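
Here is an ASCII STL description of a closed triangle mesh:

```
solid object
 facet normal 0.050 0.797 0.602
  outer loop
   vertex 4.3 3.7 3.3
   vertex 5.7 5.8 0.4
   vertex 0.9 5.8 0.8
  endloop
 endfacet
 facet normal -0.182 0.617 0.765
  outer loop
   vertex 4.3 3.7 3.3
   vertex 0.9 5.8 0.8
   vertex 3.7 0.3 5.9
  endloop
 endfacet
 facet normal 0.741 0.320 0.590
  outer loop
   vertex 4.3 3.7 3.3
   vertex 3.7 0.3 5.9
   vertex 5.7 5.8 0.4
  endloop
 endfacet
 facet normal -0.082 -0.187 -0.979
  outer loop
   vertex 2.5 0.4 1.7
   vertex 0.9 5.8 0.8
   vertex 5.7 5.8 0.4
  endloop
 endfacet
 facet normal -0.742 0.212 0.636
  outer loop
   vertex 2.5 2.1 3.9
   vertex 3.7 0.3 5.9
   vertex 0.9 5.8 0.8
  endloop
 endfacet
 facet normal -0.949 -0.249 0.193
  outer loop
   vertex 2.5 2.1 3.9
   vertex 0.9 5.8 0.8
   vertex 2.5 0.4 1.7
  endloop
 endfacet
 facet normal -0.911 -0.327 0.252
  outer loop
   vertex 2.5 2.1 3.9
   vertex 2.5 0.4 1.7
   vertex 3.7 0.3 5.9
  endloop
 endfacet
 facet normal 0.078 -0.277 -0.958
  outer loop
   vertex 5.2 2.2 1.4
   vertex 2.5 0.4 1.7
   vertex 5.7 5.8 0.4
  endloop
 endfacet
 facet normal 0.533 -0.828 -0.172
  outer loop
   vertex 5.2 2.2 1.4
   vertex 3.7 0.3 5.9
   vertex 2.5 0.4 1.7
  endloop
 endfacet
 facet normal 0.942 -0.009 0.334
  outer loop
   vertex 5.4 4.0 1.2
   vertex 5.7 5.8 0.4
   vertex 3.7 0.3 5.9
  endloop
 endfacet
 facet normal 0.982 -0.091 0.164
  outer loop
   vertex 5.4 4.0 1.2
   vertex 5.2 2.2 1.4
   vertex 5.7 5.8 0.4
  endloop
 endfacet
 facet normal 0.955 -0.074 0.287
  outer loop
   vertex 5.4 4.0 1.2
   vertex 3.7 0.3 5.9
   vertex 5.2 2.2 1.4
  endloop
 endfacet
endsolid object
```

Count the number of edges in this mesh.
18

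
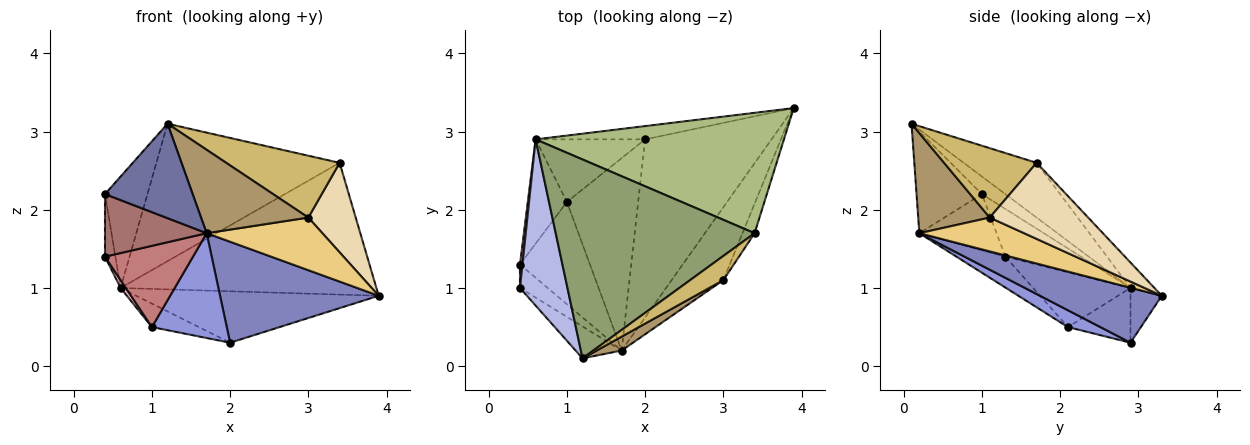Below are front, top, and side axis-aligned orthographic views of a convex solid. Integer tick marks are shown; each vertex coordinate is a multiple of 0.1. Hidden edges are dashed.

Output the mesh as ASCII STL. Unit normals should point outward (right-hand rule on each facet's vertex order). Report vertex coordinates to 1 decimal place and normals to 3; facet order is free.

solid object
 facet normal -0.577 -0.774 -0.261
  outer loop
   vertex 1.7 0.2 1.7
   vertex 1.2 0.1 3.1
   vertex 0.4 1.0 2.2
  endloop
 endfacet
 facet normal 0.354 -0.461 -0.814
  outer loop
   vertex 1.7 0.2 1.7
   vertex 2.0 2.9 0.3
   vertex 3.9 3.3 0.9
  endloop
 endfacet
 facet normal 0.203 -0.468 -0.860
  outer loop
   vertex 1.0 2.1 0.5
   vertex 2.0 2.9 0.3
   vertex 1.7 0.2 1.7
  endloop
 endfacet
 facet normal -0.294 0.532 0.794
  outer loop
   vertex 0.6 2.9 1.0
   vertex 0.4 1.0 2.2
   vertex 1.2 0.1 3.1
  endloop
 endfacet
 facet normal -0.221 0.554 0.802
  outer loop
   vertex 0.6 2.9 1.0
   vertex 1.2 0.1 3.1
   vertex 3.4 1.7 2.6
  endloop
 endfacet
 facet normal -0.069 0.737 0.673
  outer loop
   vertex 0.6 2.9 1.0
   vertex 3.4 1.7 2.6
   vertex 3.9 3.3 0.9
  endloop
 endfacet
 facet normal -0.124 0.961 -0.248
  outer loop
   vertex 0.6 2.9 1.0
   vertex 3.9 3.3 0.9
   vertex 2.0 2.9 0.3
  endloop
 endfacet
 facet normal -0.424 0.318 -0.848
  outer loop
   vertex 0.6 2.9 1.0
   vertex 2.0 2.9 0.3
   vertex 1.0 2.1 0.5
  endloop
 endfacet
 facet normal 0.549 -0.824 0.137
  outer loop
   vertex 3.0 1.1 1.9
   vertex 1.2 0.1 3.1
   vertex 1.7 0.2 1.7
  endloop
 endfacet
 facet normal 0.605 -0.742 0.290
  outer loop
   vertex 3.0 1.1 1.9
   vertex 3.4 1.7 2.6
   vertex 1.2 0.1 3.1
  endloop
 endfacet
 facet normal 0.468 -0.517 -0.716
  outer loop
   vertex 3.0 1.1 1.9
   vertex 1.7 0.2 1.7
   vertex 3.9 3.3 0.9
  endloop
 endfacet
 facet normal 0.892 -0.429 -0.142
  outer loop
   vertex 3.0 1.1 1.9
   vertex 3.9 3.3 0.9
   vertex 3.4 1.7 2.6
  endloop
 endfacet
 facet normal -0.580 -0.763 -0.286
  outer loop
   vertex 0.4 1.3 1.4
   vertex 1.7 0.2 1.7
   vertex 0.4 1.0 2.2
  endloop
 endfacet
 facet normal -0.327 -0.588 -0.740
  outer loop
   vertex 0.4 1.3 1.4
   vertex 1.0 2.1 0.5
   vertex 1.7 0.2 1.7
  endloop
 endfacet
 facet normal -0.989 0.136 0.051
  outer loop
   vertex 0.4 1.3 1.4
   vertex 0.4 1.0 2.2
   vertex 0.6 2.9 1.0
  endloop
 endfacet
 facet normal -0.813 -0.044 -0.581
  outer loop
   vertex 0.4 1.3 1.4
   vertex 0.6 2.9 1.0
   vertex 1.0 2.1 0.5
  endloop
 endfacet
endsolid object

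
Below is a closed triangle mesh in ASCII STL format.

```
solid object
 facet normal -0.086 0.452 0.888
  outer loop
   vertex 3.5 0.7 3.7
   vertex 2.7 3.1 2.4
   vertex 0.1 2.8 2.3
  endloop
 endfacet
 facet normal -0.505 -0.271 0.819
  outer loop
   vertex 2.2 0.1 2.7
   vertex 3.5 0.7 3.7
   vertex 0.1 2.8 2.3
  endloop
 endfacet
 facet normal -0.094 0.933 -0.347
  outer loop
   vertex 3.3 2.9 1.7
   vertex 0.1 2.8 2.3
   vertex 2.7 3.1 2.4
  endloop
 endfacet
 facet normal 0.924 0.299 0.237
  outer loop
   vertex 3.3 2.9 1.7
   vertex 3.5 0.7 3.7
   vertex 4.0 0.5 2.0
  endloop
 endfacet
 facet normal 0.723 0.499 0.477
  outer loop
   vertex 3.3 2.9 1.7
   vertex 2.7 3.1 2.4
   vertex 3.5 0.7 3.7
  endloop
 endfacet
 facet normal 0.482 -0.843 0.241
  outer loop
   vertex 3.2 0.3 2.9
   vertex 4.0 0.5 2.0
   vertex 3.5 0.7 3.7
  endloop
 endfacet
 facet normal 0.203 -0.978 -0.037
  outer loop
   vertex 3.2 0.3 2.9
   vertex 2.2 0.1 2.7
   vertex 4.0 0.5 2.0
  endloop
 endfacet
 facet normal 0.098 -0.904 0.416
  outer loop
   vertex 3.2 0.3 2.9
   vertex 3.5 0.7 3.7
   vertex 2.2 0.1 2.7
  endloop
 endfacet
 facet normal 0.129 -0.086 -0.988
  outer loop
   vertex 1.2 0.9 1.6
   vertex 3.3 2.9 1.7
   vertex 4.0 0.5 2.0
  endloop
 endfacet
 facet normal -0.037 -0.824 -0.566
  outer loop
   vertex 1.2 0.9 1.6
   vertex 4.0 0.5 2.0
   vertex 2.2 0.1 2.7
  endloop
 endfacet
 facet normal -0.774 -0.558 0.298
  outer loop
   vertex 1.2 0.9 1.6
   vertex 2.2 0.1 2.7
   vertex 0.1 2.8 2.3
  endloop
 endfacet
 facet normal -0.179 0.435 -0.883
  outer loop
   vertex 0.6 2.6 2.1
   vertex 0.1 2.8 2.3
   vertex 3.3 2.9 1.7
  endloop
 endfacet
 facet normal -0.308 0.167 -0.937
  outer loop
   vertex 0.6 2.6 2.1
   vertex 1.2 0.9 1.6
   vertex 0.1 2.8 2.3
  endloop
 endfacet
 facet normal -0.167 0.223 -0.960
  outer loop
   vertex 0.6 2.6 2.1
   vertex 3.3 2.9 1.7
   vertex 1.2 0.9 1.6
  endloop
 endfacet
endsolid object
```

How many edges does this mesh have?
21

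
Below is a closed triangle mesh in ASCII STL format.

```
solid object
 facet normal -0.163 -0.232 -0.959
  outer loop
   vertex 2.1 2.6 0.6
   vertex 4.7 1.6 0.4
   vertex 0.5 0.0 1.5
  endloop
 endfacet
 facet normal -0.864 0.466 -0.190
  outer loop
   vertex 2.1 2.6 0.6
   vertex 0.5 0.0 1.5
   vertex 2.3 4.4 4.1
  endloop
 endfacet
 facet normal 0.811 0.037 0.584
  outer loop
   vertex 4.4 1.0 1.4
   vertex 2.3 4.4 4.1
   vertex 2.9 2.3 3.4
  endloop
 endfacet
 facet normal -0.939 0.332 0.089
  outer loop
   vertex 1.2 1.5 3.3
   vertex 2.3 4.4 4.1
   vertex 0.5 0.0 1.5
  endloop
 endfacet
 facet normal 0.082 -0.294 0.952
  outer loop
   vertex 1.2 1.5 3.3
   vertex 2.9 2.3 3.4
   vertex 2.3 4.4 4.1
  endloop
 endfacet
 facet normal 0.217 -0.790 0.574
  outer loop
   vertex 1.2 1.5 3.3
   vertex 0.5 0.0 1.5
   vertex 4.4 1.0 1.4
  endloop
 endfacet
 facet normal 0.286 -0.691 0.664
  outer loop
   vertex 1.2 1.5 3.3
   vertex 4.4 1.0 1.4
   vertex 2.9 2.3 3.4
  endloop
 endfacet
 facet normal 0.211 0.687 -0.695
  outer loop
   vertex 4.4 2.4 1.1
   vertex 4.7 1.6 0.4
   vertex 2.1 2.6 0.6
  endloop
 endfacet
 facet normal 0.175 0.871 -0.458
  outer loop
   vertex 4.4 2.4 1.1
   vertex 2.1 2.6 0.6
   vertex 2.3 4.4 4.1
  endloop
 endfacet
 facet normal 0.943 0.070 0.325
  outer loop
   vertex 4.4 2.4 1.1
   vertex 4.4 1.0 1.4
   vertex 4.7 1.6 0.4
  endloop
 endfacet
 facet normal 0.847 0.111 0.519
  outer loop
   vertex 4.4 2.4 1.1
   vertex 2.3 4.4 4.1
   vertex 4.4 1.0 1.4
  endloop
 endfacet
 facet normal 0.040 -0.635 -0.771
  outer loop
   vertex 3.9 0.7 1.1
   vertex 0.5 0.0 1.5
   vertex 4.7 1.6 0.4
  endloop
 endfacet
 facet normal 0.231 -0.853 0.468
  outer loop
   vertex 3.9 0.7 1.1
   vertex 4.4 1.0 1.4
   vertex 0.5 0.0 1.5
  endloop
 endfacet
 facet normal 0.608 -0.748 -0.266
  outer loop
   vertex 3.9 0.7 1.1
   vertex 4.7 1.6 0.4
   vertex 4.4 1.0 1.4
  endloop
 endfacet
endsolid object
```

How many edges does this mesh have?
21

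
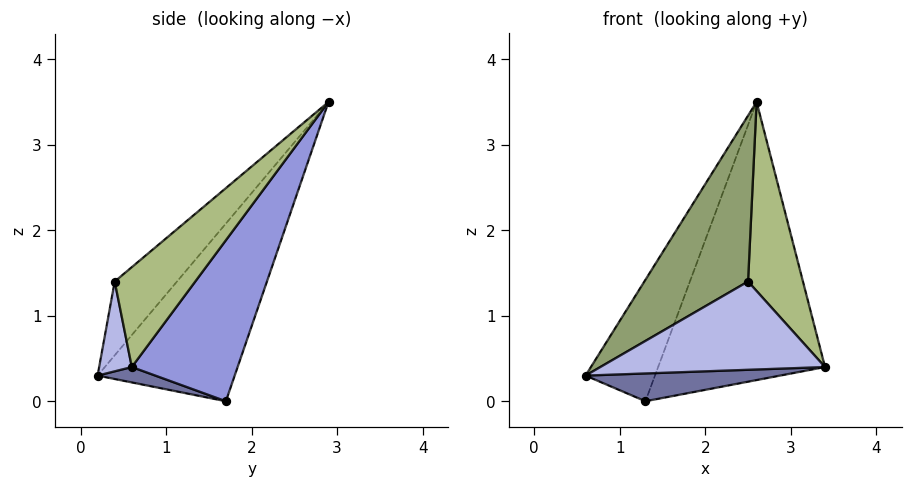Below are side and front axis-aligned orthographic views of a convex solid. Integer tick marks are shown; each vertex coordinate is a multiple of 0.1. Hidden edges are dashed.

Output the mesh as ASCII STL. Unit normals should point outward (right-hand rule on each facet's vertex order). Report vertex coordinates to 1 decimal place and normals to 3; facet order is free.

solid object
 facet normal 0.067 -0.226 -0.972
  outer loop
   vertex 1.3 1.7 0.0
   vertex 3.4 0.6 0.4
   vertex 0.6 0.2 0.3
  endloop
 endfacet
 facet normal -0.879 0.445 0.174
  outer loop
   vertex 1.3 1.7 0.0
   vertex 0.6 0.2 0.3
   vertex 2.6 2.9 3.5
  endloop
 endfacet
 facet normal 0.481 0.759 -0.439
  outer loop
   vertex 1.3 1.7 0.0
   vertex 2.6 2.9 3.5
   vertex 3.4 0.6 0.4
  endloop
 endfacet
 facet normal 0.143 -0.987 -0.068
  outer loop
   vertex 2.5 0.4 1.4
   vertex 0.6 0.2 0.3
   vertex 3.4 0.6 0.4
  endloop
 endfacet
 facet normal -0.356 -0.593 0.723
  outer loop
   vertex 2.5 0.4 1.4
   vertex 2.6 2.9 3.5
   vertex 0.6 0.2 0.3
  endloop
 endfacet
 facet normal 0.699 -0.476 0.534
  outer loop
   vertex 2.5 0.4 1.4
   vertex 3.4 0.6 0.4
   vertex 2.6 2.9 3.5
  endloop
 endfacet
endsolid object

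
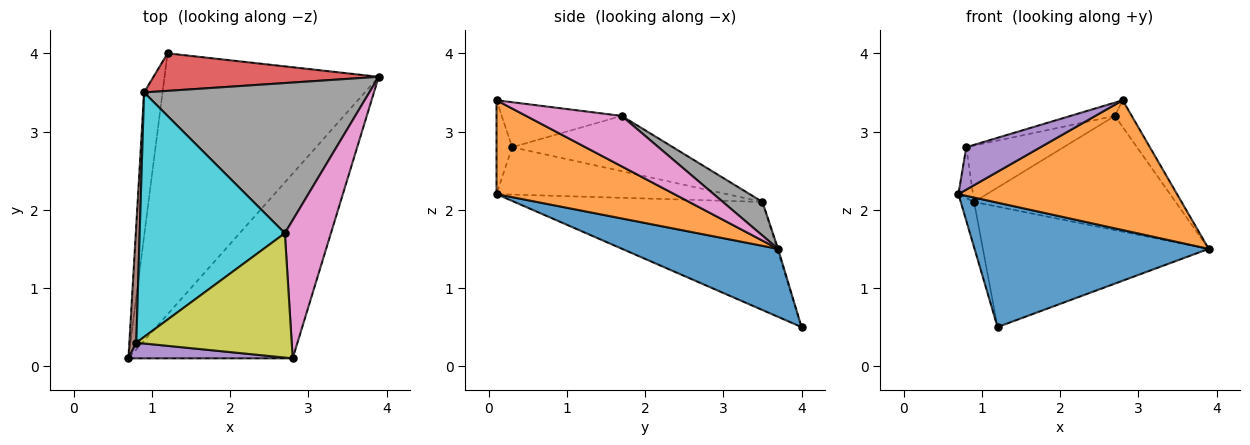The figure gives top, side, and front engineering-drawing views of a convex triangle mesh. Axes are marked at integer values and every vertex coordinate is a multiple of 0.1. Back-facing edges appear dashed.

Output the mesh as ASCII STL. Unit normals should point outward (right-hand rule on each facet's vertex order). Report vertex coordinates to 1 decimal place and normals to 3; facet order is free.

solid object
 facet normal 0.275 -0.414 -0.868
  outer loop
   vertex 1.2 4.0 0.5
   vertex 3.9 3.7 1.5
   vertex 0.7 0.1 2.2
  endloop
 endfacet
 facet normal 0.424 -0.521 -0.741
  outer loop
   vertex 2.8 0.1 3.4
   vertex 0.7 0.1 2.2
   vertex 3.9 3.7 1.5
  endloop
 endfacet
 facet normal -0.984 0.053 -0.168
  outer loop
   vertex 0.9 3.5 2.1
   vertex 1.2 4.0 0.5
   vertex 0.7 0.1 2.2
  endloop
 endfacet
 facet normal -0.004 0.955 0.298
  outer loop
   vertex 0.9 3.5 2.1
   vertex 3.9 3.7 1.5
   vertex 1.2 4.0 0.5
  endloop
 endfacet
 facet normal -0.194 -0.921 0.339
  outer loop
   vertex 0.8 0.3 2.8
   vertex 0.7 0.1 2.2
   vertex 2.8 0.1 3.4
  endloop
 endfacet
 facet normal -0.988 0.062 0.144
  outer loop
   vertex 0.8 0.3 2.8
   vertex 0.9 3.5 2.1
   vertex 0.7 0.1 2.2
  endloop
 endfacet
 facet normal 0.732 0.129 0.669
  outer loop
   vertex 2.7 1.7 3.2
   vertex 2.8 0.1 3.4
   vertex 3.9 3.7 1.5
  endloop
 endfacet
 facet normal 0.118 0.601 0.790
  outer loop
   vertex 2.7 1.7 3.2
   vertex 3.9 3.7 1.5
   vertex 0.9 3.5 2.1
  endloop
 endfacet
 facet normal -0.276 0.102 0.956
  outer loop
   vertex 2.7 1.7 3.2
   vertex 0.8 0.3 2.8
   vertex 2.8 0.1 3.4
  endloop
 endfacet
 facet normal -0.348 0.211 0.914
  outer loop
   vertex 2.7 1.7 3.2
   vertex 0.9 3.5 2.1
   vertex 0.8 0.3 2.8
  endloop
 endfacet
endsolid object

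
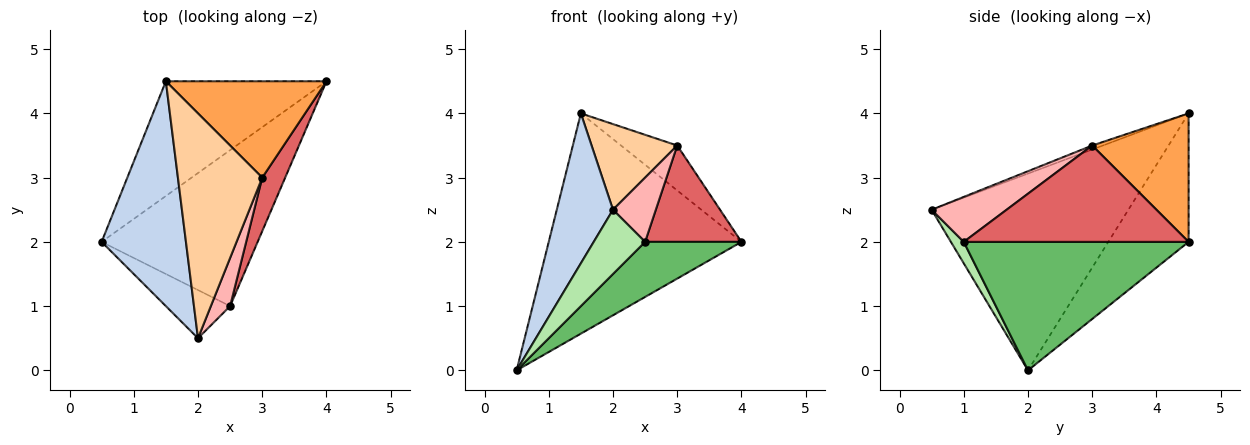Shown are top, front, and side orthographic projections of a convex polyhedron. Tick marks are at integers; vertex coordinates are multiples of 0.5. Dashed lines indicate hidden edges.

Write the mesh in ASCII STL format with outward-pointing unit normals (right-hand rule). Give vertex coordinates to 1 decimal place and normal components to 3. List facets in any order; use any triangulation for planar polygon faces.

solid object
 facet normal -0.347 0.832 -0.433
  outer loop
   vertex 1.5 4.5 4.0
   vertex 4.0 4.5 2.0
   vertex 0.5 2.0 0.0
  endloop
 endfacet
 facet normal -0.889 -0.254 0.381
  outer loop
   vertex 1.5 4.5 4.0
   vertex 0.5 2.0 0.0
   vertex 2.0 0.5 2.5
  endloop
 endfacet
 facet normal 0.587 0.342 0.734
  outer loop
   vertex 3.0 3.0 3.5
   vertex 4.0 4.5 2.0
   vertex 1.5 4.5 4.0
  endloop
 endfacet
 facet normal -0.044 -0.356 0.934
  outer loop
   vertex 3.0 3.0 3.5
   vertex 1.5 4.5 4.0
   vertex 2.0 0.5 2.5
  endloop
 endfacet
 facet normal 0.613 -0.263 -0.745
  outer loop
   vertex 2.5 1.0 2.0
   vertex 0.5 2.0 0.0
   vertex 4.0 4.5 2.0
  endloop
 endfacet
 facet normal 0.196 -0.784 -0.588
  outer loop
   vertex 2.5 1.0 2.0
   vertex 2.0 0.5 2.5
   vertex 0.5 2.0 0.0
  endloop
 endfacet
 facet normal 0.898 -0.385 0.214
  outer loop
   vertex 2.5 1.0 2.0
   vertex 4.0 4.5 2.0
   vertex 3.0 3.0 3.5
  endloop
 endfacet
 facet normal 0.814 -0.465 0.349
  outer loop
   vertex 2.5 1.0 2.0
   vertex 3.0 3.0 3.5
   vertex 2.0 0.5 2.5
  endloop
 endfacet
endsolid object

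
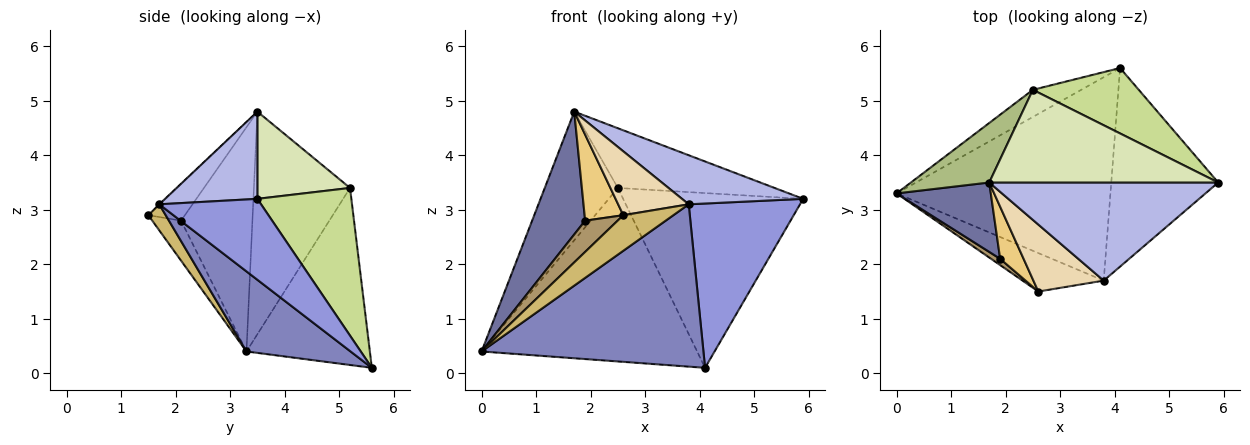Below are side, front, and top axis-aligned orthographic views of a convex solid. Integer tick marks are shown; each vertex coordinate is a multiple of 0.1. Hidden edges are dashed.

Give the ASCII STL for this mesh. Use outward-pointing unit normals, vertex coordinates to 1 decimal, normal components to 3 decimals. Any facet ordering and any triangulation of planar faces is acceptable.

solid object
 facet normal -0.761 -0.565 0.320
  outer loop
   vertex 1.9 2.1 2.8
   vertex 1.7 3.5 4.8
   vertex 0.0 3.3 0.4
  endloop
 endfacet
 facet normal 0.281 -0.599 -0.750
  outer loop
   vertex 3.8 1.7 3.1
   vertex 0.0 3.3 0.4
   vertex 4.1 5.6 0.1
  endloop
 endfacet
 facet normal 0.504 -0.551 -0.666
  outer loop
   vertex 3.8 1.7 3.1
   vertex 4.1 5.6 0.1
   vertex 5.9 3.5 3.2
  endloop
 endfacet
 facet normal 0.323 -0.423 0.847
  outer loop
   vertex 3.8 1.7 3.1
   vertex 5.9 3.5 3.2
   vertex 1.7 3.5 4.8
  endloop
 endfacet
 facet normal -0.492 0.860 -0.134
  outer loop
   vertex 2.5 5.2 3.4
   vertex 4.1 5.6 0.1
   vertex 0.0 3.3 0.4
  endloop
 endfacet
 facet normal -0.767 0.583 0.270
  outer loop
   vertex 2.5 5.2 3.4
   vertex 0.0 3.3 0.4
   vertex 1.7 3.5 4.8
  endloop
 endfacet
 facet normal 0.439 0.841 0.315
  outer loop
   vertex 2.5 5.2 3.4
   vertex 5.9 3.5 3.2
   vertex 4.1 5.6 0.1
  endloop
 endfacet
 facet normal 0.305 0.516 0.801
  outer loop
   vertex 2.5 5.2 3.4
   vertex 1.7 3.5 4.8
   vertex 5.9 3.5 3.2
  endloop
 endfacet
 facet normal -0.656 -0.740 0.149
  outer loop
   vertex 2.6 1.5 2.9
   vertex 1.9 2.1 2.8
   vertex 0.0 3.3 0.4
  endloop
 endfacet
 facet normal 0.229 -0.661 -0.714
  outer loop
   vertex 2.6 1.5 2.9
   vertex 0.0 3.3 0.4
   vertex 3.8 1.7 3.1
  endloop
 endfacet
 facet normal -0.628 -0.666 0.403
  outer loop
   vertex 2.6 1.5 2.9
   vertex 1.7 3.5 4.8
   vertex 1.9 2.1 2.8
  endloop
 endfacet
 facet normal -0.006 -0.690 0.724
  outer loop
   vertex 2.6 1.5 2.9
   vertex 3.8 1.7 3.1
   vertex 1.7 3.5 4.8
  endloop
 endfacet
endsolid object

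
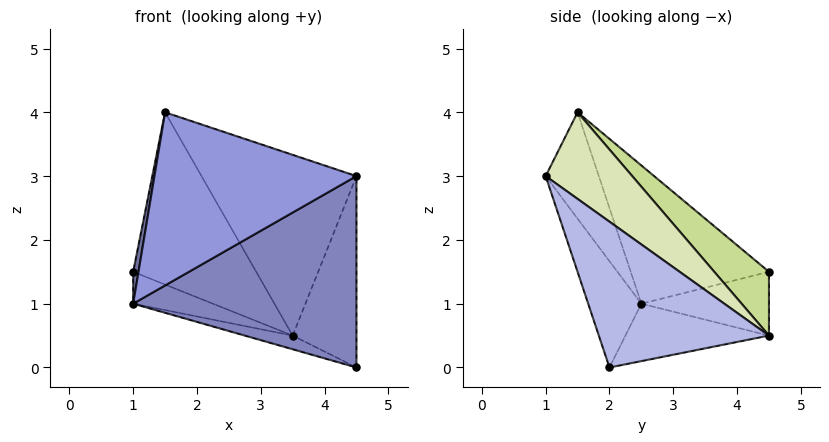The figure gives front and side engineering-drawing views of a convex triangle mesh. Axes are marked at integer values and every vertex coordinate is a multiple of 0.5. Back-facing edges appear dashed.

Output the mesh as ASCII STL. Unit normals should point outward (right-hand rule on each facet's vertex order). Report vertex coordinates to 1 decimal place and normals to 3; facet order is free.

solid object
 facet normal -0.988 -0.038 0.152
  outer loop
   vertex 1.0 2.5 1.0
   vertex 1.5 1.5 4.0
   vertex 1.0 4.5 1.5
  endloop
 endfacet
 facet normal -0.220 -0.925 -0.308
  outer loop
   vertex 1.0 2.5 1.0
   vertex 4.5 2.0 0.0
   vertex 4.5 1.0 3.0
  endloop
 endfacet
 facet normal -0.245 -0.931 -0.270
  outer loop
   vertex 1.0 2.5 1.0
   vertex 4.5 1.0 3.0
   vertex 1.5 1.5 4.0
  endloop
 endfacet
 facet normal 0.930 0.349 0.116
  outer loop
   vertex 3.5 4.5 0.5
   vertex 4.5 1.0 3.0
   vertex 4.5 2.0 0.0
  endloop
 endfacet
 facet normal -0.362 0.226 -0.904
  outer loop
   vertex 3.5 4.5 0.5
   vertex 1.0 2.5 1.0
   vertex 1.0 4.5 1.5
  endloop
 endfacet
 facet normal -0.262 0.087 -0.961
  outer loop
   vertex 3.5 4.5 0.5
   vertex 4.5 2.0 0.0
   vertex 1.0 2.5 1.0
  endloop
 endfacet
 facet normal 0.285 0.641 0.712
  outer loop
   vertex 3.5 4.5 0.5
   vertex 1.0 4.5 1.5
   vertex 1.5 1.5 4.0
  endloop
 endfacet
 facet normal 0.340 0.609 0.716
  outer loop
   vertex 3.5 4.5 0.5
   vertex 1.5 1.5 4.0
   vertex 4.5 1.0 3.0
  endloop
 endfacet
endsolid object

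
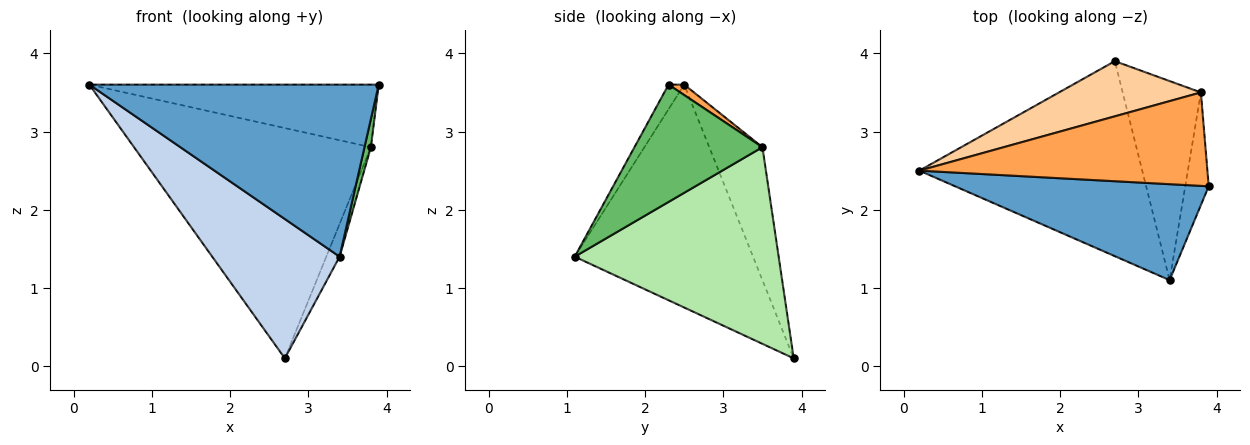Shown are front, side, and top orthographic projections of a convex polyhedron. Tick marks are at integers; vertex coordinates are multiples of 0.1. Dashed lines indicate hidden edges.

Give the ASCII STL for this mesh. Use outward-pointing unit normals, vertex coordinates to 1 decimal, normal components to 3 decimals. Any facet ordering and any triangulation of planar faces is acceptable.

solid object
 facet normal -0.047 -0.872 0.487
  outer loop
   vertex 3.4 1.1 1.4
   vertex 3.9 2.3 3.6
   vertex 0.2 2.5 3.6
  endloop
 endfacet
 facet normal -0.631 -0.451 -0.631
  outer loop
   vertex 3.4 1.1 1.4
   vertex 0.2 2.5 3.6
   vertex 2.7 3.9 0.1
  endloop
 endfacet
 facet normal 0.030 0.556 0.831
  outer loop
   vertex 3.8 3.5 2.8
   vertex 0.2 2.5 3.6
   vertex 3.9 2.3 3.6
  endloop
 endfacet
 facet normal -0.213 0.950 0.228
  outer loop
   vertex 3.8 3.5 2.8
   vertex 2.7 3.9 0.1
   vertex 0.2 2.5 3.6
  endloop
 endfacet
 facet normal 0.979 -0.049 -0.196
  outer loop
   vertex 3.8 3.5 2.8
   vertex 3.9 2.3 3.6
   vertex 3.4 1.1 1.4
  endloop
 endfacet
 facet normal 0.927 0.061 -0.369
  outer loop
   vertex 3.8 3.5 2.8
   vertex 3.4 1.1 1.4
   vertex 2.7 3.9 0.1
  endloop
 endfacet
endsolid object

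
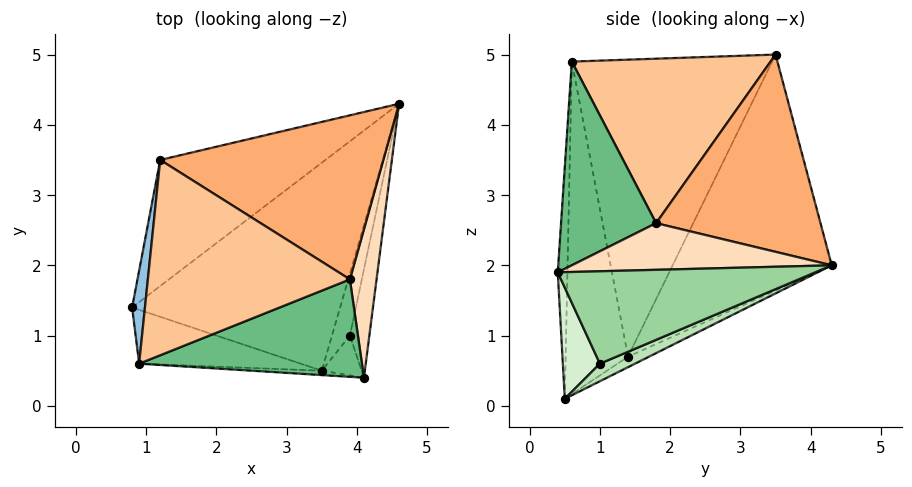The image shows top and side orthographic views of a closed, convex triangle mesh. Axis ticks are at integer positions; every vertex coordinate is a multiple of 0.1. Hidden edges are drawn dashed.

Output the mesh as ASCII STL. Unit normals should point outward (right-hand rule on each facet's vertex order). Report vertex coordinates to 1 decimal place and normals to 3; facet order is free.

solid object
 facet normal -0.492 0.799 -0.345
  outer loop
   vertex 1.2 3.5 5.0
   vertex 4.6 4.3 2.0
   vertex 0.8 1.4 0.7
  endloop
 endfacet
 facet normal -0.994 0.101 0.043
  outer loop
   vertex 0.9 0.6 4.9
   vertex 1.2 3.5 5.0
   vertex 0.8 1.4 0.7
  endloop
 endfacet
 facet normal -0.045 0.457 -0.888
  outer loop
   vertex 3.5 0.5 0.1
   vertex 0.8 1.4 0.7
   vertex 4.6 4.3 2.0
  endloop
 endfacet
 facet normal -0.345 -0.923 -0.168
  outer loop
   vertex 3.5 0.5 0.1
   vertex 0.9 0.6 4.9
   vertex 0.8 1.4 0.7
  endloop
 endfacet
 facet normal -0.087 -0.996 -0.026
  outer loop
   vertex 3.5 0.5 0.1
   vertex 4.1 0.4 1.9
   vertex 0.9 0.6 4.9
  endloop
 endfacet
 facet normal 0.662 -0.006 0.749
  outer loop
   vertex 3.9 1.8 2.6
   vertex 4.6 4.3 2.0
   vertex 1.2 3.5 5.0
  endloop
 endfacet
 facet normal 0.629 -0.092 0.772
  outer loop
   vertex 3.9 1.8 2.6
   vertex 1.2 3.5 5.0
   vertex 0.9 0.6 4.9
  endloop
 endfacet
 facet normal 0.862 -0.123 0.492
  outer loop
   vertex 3.9 1.8 2.6
   vertex 4.1 0.4 1.9
   vertex 4.6 4.3 2.0
  endloop
 endfacet
 facet normal 0.651 -0.263 0.712
  outer loop
   vertex 3.9 1.8 2.6
   vertex 0.9 0.6 4.9
   vertex 4.1 0.4 1.9
  endloop
 endfacet
 facet normal 0.972 -0.119 -0.205
  outer loop
   vertex 3.9 1.0 0.6
   vertex 4.6 4.3 2.0
   vertex 4.1 0.4 1.9
  endloop
 endfacet
 facet normal 0.691 0.153 -0.706
  outer loop
   vertex 3.9 1.0 0.6
   vertex 3.5 0.5 0.1
   vertex 4.6 4.3 2.0
  endloop
 endfacet
 facet normal 0.869 -0.384 -0.311
  outer loop
   vertex 3.9 1.0 0.6
   vertex 4.1 0.4 1.9
   vertex 3.5 0.5 0.1
  endloop
 endfacet
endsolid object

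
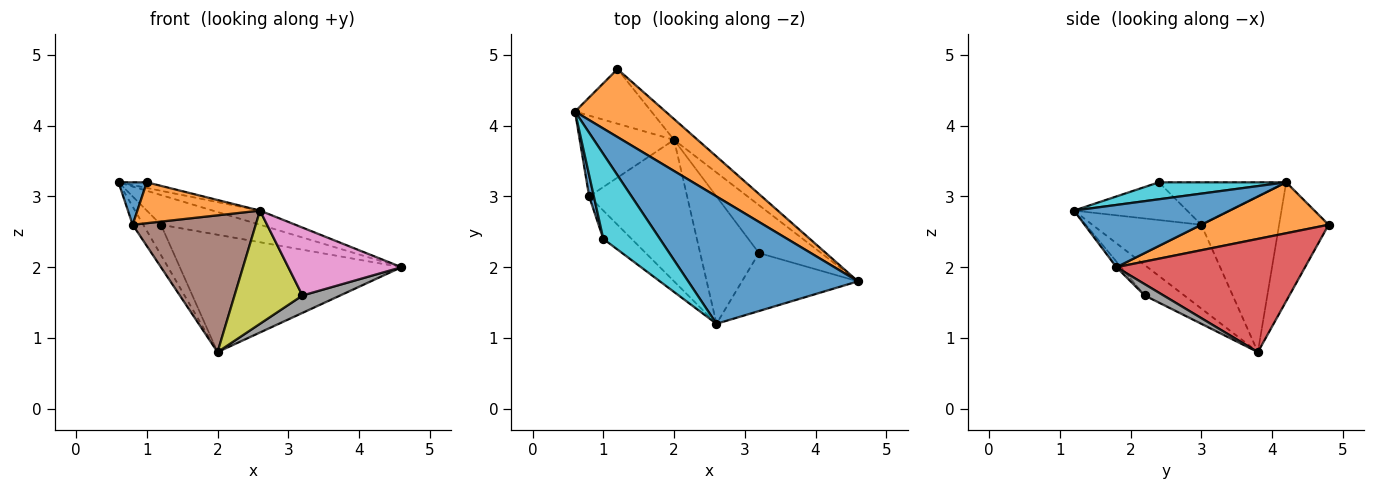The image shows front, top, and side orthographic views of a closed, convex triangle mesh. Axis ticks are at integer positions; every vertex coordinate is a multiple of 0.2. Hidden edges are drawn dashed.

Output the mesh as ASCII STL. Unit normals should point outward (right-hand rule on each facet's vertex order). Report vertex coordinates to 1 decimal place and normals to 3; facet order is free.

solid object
 facet normal 0.342 0.104 0.934
  outer loop
   vertex 2.6 1.2 2.8
   vertex 4.6 1.8 2.0
   vertex 0.6 4.2 3.2
  endloop
 endfacet
 facet normal 0.458 0.356 0.814
  outer loop
   vertex 1.2 4.8 2.6
   vertex 0.6 4.2 3.2
   vertex 4.6 1.8 2.0
  endloop
 endfacet
 facet normal -0.806 0.288 -0.518
  outer loop
   vertex 1.2 4.8 2.6
   vertex 2.0 3.8 0.8
   vertex 0.6 4.2 3.2
  endloop
 endfacet
 facet normal 0.642 0.755 -0.134
  outer loop
   vertex 1.2 4.8 2.6
   vertex 4.6 1.8 2.0
   vertex 2.0 3.8 0.8
  endloop
 endfacet
 facet normal -0.849 0.116 -0.515
  outer loop
   vertex 0.8 3.0 2.6
   vertex 0.6 4.2 3.2
   vertex 2.0 3.8 0.8
  endloop
 endfacet
 facet normal -0.524 -0.592 -0.612
  outer loop
   vertex 0.8 3.0 2.6
   vertex 2.0 3.8 0.8
   vertex 2.6 1.2 2.8
  endloop
 endfacet
 facet normal -0.032 -0.760 -0.649
  outer loop
   vertex 3.2 2.2 1.6
   vertex 4.6 1.8 2.0
   vertex 2.6 1.2 2.8
  endloop
 endfacet
 facet normal 0.168 -0.337 -0.926
  outer loop
   vertex 3.2 2.2 1.6
   vertex 2.0 3.8 0.8
   vertex 4.6 1.8 2.0
  endloop
 endfacet
 facet normal -0.361 -0.619 -0.697
  outer loop
   vertex 3.2 2.2 1.6
   vertex 2.6 1.2 2.8
   vertex 2.0 3.8 0.8
  endloop
 endfacet
 facet normal 0.287 0.064 0.956
  outer loop
   vertex 1.0 2.4 3.2
   vertex 2.6 1.2 2.8
   vertex 0.6 4.2 3.2
  endloop
 endfacet
 facet normal -0.970 -0.216 0.108
  outer loop
   vertex 1.0 2.4 3.2
   vertex 0.6 4.2 3.2
   vertex 0.8 3.0 2.6
  endloop
 endfacet
 facet normal -0.605 -0.655 -0.453
  outer loop
   vertex 1.0 2.4 3.2
   vertex 0.8 3.0 2.6
   vertex 2.6 1.2 2.8
  endloop
 endfacet
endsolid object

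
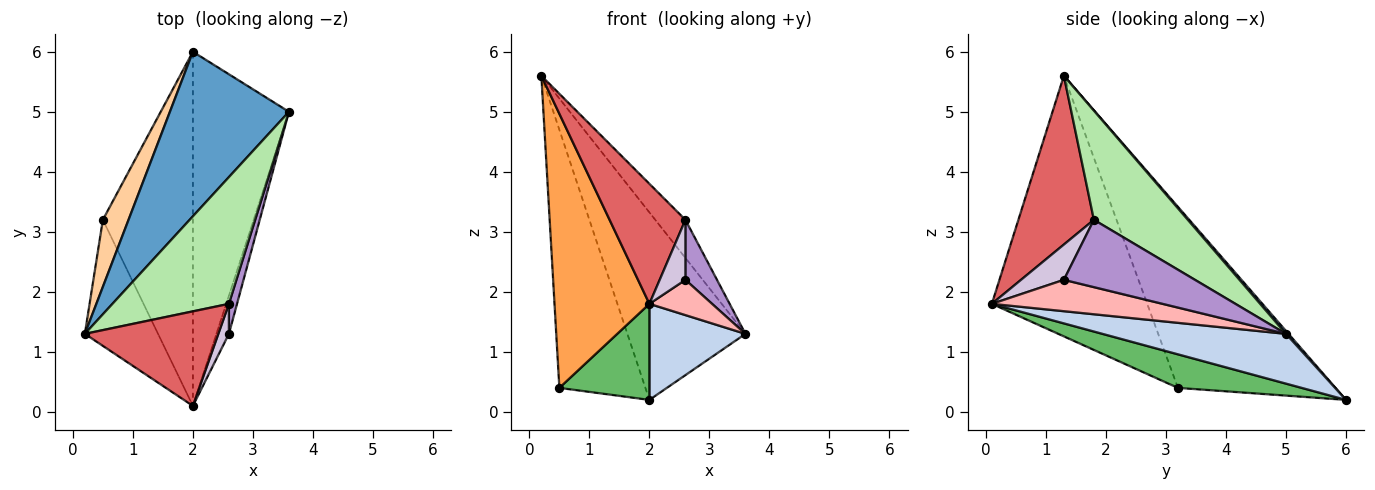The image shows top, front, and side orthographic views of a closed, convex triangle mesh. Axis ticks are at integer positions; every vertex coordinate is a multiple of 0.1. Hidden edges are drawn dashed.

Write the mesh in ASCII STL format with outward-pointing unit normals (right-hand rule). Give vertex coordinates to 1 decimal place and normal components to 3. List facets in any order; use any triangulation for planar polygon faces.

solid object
 facet normal 0.016 0.752 0.660
  outer loop
   vertex 2.0 6.0 0.2
   vertex 0.2 1.3 5.6
   vertex 3.6 5.0 1.3
  endloop
 endfacet
 facet normal 0.447 -0.234 -0.863
  outer loop
   vertex 2.0 6.0 0.2
   vertex 3.6 5.0 1.3
   vertex 2.0 0.1 1.8
  endloop
 endfacet
 facet normal -0.830 -0.507 -0.233
  outer loop
   vertex 0.5 3.2 0.4
   vertex 2.0 0.1 1.8
   vertex 0.2 1.3 5.6
  endloop
 endfacet
 facet normal -0.871 0.475 0.123
  outer loop
   vertex 0.5 3.2 0.4
   vertex 0.2 1.3 5.6
   vertex 2.0 6.0 0.2
  endloop
 endfacet
 facet normal 0.339 -0.246 -0.908
  outer loop
   vertex 0.5 3.2 0.4
   vertex 2.0 6.0 0.2
   vertex 2.0 0.1 1.8
  endloop
 endfacet
 facet normal 0.668 0.214 0.713
  outer loop
   vertex 2.6 1.8 3.2
   vertex 3.6 5.0 1.3
   vertex 0.2 1.3 5.6
  endloop
 endfacet
 facet normal 0.616 -0.619 0.487
  outer loop
   vertex 2.6 1.8 3.2
   vertex 0.2 1.3 5.6
   vertex 2.0 0.1 1.8
  endloop
 endfacet
 facet normal 0.879 -0.323 -0.350
  outer loop
   vertex 2.6 1.3 2.2
   vertex 2.0 0.1 1.8
   vertex 3.6 5.0 1.3
  endloop
 endfacet
 facet normal 0.966 -0.233 0.116
  outer loop
   vertex 2.6 1.3 2.2
   vertex 3.6 5.0 1.3
   vertex 2.6 1.8 3.2
  endloop
 endfacet
 facet normal 0.830 -0.498 0.249
  outer loop
   vertex 2.6 1.3 2.2
   vertex 2.6 1.8 3.2
   vertex 2.0 0.1 1.8
  endloop
 endfacet
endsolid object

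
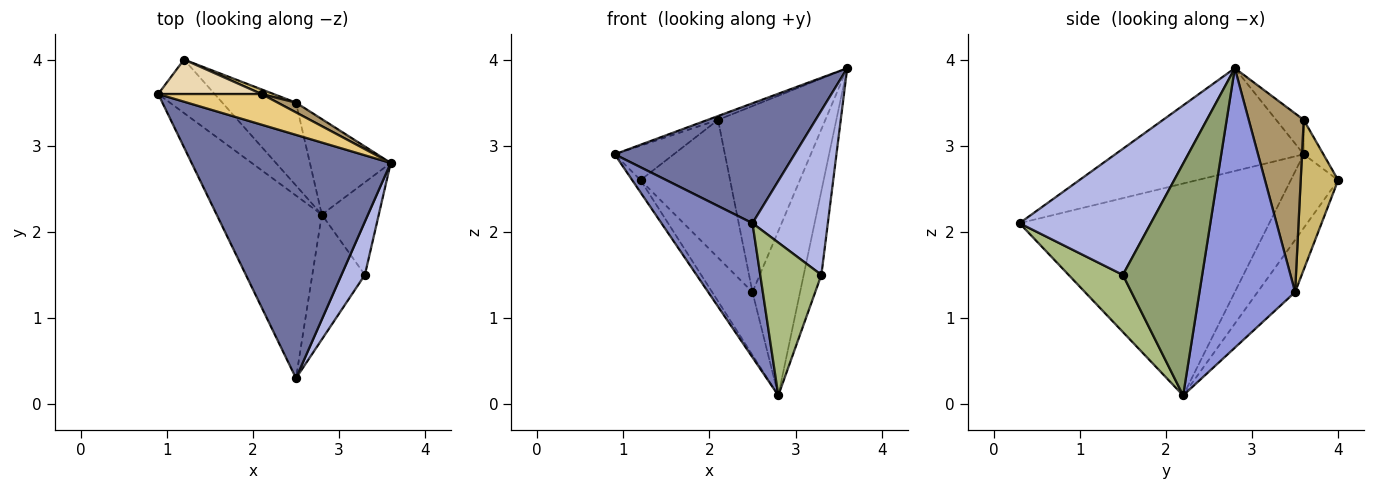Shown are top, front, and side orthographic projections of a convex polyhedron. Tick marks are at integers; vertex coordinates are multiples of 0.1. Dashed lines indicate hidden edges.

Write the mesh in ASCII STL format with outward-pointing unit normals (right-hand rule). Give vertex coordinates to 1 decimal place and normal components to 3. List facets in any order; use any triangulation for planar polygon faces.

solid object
 facet normal -0.420 -0.401 0.814
  outer loop
   vertex 2.5 0.3 2.1
   vertex 3.6 2.8 3.9
   vertex 0.9 3.6 2.9
  endloop
 endfacet
 facet normal -0.852 -0.310 -0.423
  outer loop
   vertex 2.8 2.2 0.1
   vertex 2.5 0.3 2.1
   vertex 0.9 3.6 2.9
  endloop
 endfacet
 facet normal 0.867 0.431 -0.251
  outer loop
   vertex 2.5 3.5 1.3
   vertex 3.6 2.8 3.9
   vertex 2.8 2.2 0.1
  endloop
 endfacet
 facet normal 0.856 -0.491 0.159
  outer loop
   vertex 3.3 1.5 1.5
   vertex 3.6 2.8 3.9
   vertex 2.5 0.3 2.1
  endloop
 endfacet
 facet normal 0.949 0.212 -0.233
  outer loop
   vertex 3.3 1.5 1.5
   vertex 2.8 2.2 0.1
   vertex 3.6 2.8 3.9
  endloop
 endfacet
 facet normal 0.566 -0.638 -0.521
  outer loop
   vertex 3.3 1.5 1.5
   vertex 2.5 0.3 2.1
   vertex 2.8 2.2 0.1
  endloop
 endfacet
 facet normal -0.786 0.138 -0.602
  outer loop
   vertex 1.2 4.0 2.6
   vertex 2.8 2.2 0.1
   vertex 0.9 3.6 2.9
  endloop
 endfacet
 facet normal -0.491 0.527 -0.694
  outer loop
   vertex 1.2 4.0 2.6
   vertex 2.5 3.5 1.3
   vertex 2.8 2.2 0.1
  endloop
 endfacet
 facet normal 0.455 0.889 0.047
  outer loop
   vertex 2.1 3.6 3.3
   vertex 3.6 2.8 3.9
   vertex 2.5 3.5 1.3
  endloop
 endfacet
 facet normal 0.386 0.922 0.031
  outer loop
   vertex 2.1 3.6 3.3
   vertex 2.5 3.5 1.3
   vertex 1.2 4.0 2.6
  endloop
 endfacet
 facet normal -0.314 0.118 0.942
  outer loop
   vertex 2.1 3.6 3.3
   vertex 0.9 3.6 2.9
   vertex 3.6 2.8 3.9
  endloop
 endfacet
 facet normal -0.229 0.688 0.688
  outer loop
   vertex 2.1 3.6 3.3
   vertex 1.2 4.0 2.6
   vertex 0.9 3.6 2.9
  endloop
 endfacet
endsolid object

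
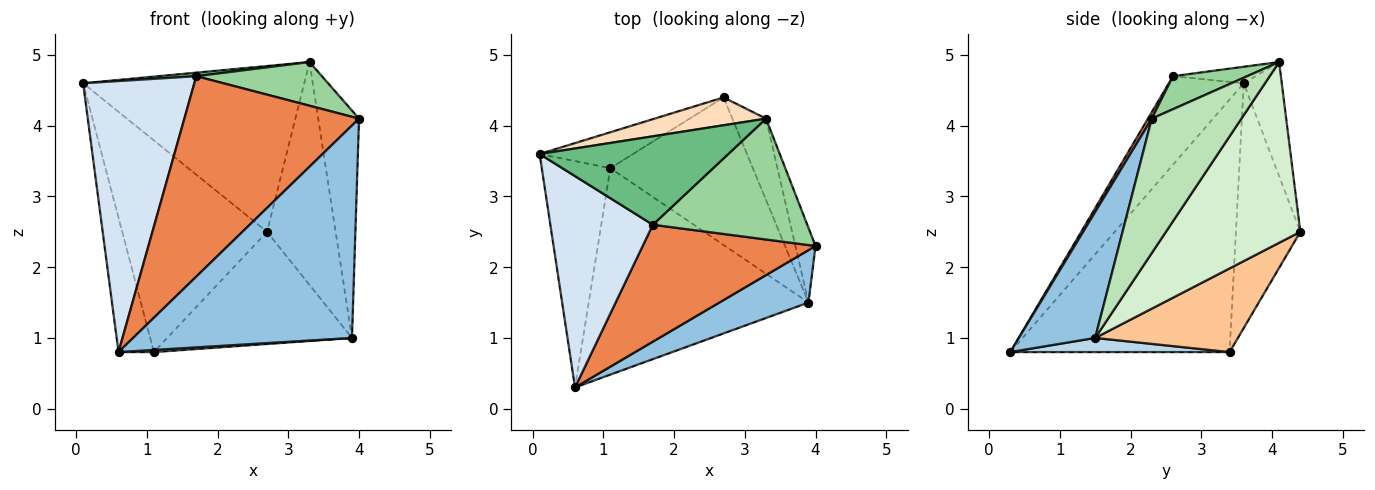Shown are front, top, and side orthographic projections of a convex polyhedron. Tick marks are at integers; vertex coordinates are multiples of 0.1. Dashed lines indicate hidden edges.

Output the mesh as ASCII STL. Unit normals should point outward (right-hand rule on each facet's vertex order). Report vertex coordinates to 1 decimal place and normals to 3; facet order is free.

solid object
 facet normal -0.954 0.154 -0.259
  outer loop
   vertex 1.1 3.4 0.8
   vertex 0.6 0.3 0.8
   vertex 0.1 3.6 4.6
  endloop
 endfacet
 facet normal 0.321 -0.920 0.227
  outer loop
   vertex 3.9 1.5 1.0
   vertex 4.0 2.3 4.1
   vertex 0.6 0.3 0.8
  endloop
 endfacet
 facet normal 0.064 -0.010 -0.998
  outer loop
   vertex 3.9 1.5 1.0
   vertex 0.6 0.3 0.8
   vertex 1.1 3.4 0.8
  endloop
 endfacet
 facet normal -0.469 -0.696 0.543
  outer loop
   vertex 1.7 2.6 4.7
   vertex 0.1 3.6 4.6
   vertex 0.6 0.3 0.8
  endloop
 endfacet
 facet normal 0.019 -0.864 0.504
  outer loop
   vertex 1.7 2.6 4.7
   vertex 0.6 0.3 0.8
   vertex 4.0 2.3 4.1
  endloop
 endfacet
 facet normal -0.402 0.903 -0.153
  outer loop
   vertex 2.7 4.4 2.5
   vertex 1.1 3.4 0.8
   vertex 0.1 3.6 4.6
  endloop
 endfacet
 facet normal 0.424 0.548 -0.721
  outer loop
   vertex 2.7 4.4 2.5
   vertex 3.9 1.5 1.0
   vertex 1.1 3.4 0.8
  endloop
 endfacet
 facet normal -0.167 0.972 0.163
  outer loop
   vertex 3.3 4.1 4.9
   vertex 2.7 4.4 2.5
   vertex 0.1 3.6 4.6
  endloop
 endfacet
 facet normal -0.087 -0.040 0.995
  outer loop
   vertex 3.3 4.1 4.9
   vertex 0.1 3.6 4.6
   vertex 1.7 2.6 4.7
  endloop
 endfacet
 facet normal 0.197 -0.333 0.922
  outer loop
   vertex 3.3 4.1 4.9
   vertex 1.7 2.6 4.7
   vertex 4.0 2.3 4.1
  endloop
 endfacet
 facet normal 0.902 0.411 -0.135
  outer loop
   vertex 3.3 4.1 4.9
   vertex 4.0 2.3 4.1
   vertex 3.9 1.5 1.0
  endloop
 endfacet
 facet normal 0.879 0.448 -0.164
  outer loop
   vertex 3.3 4.1 4.9
   vertex 3.9 1.5 1.0
   vertex 2.7 4.4 2.5
  endloop
 endfacet
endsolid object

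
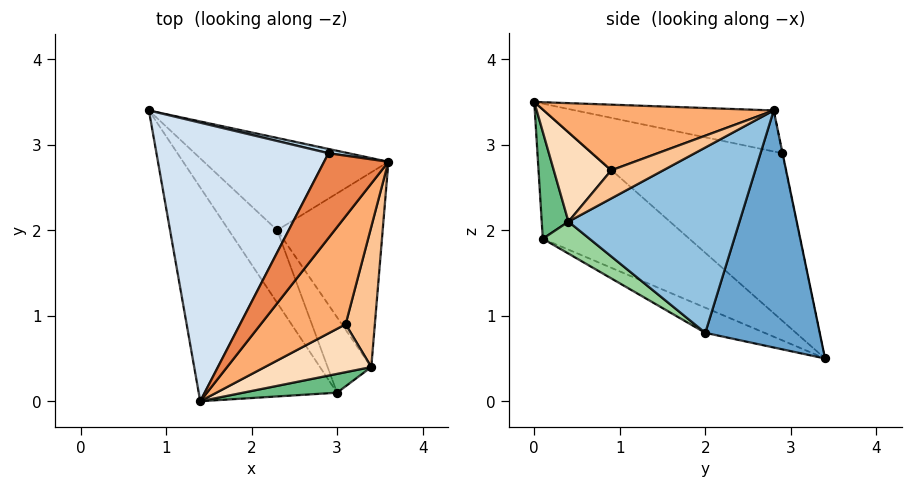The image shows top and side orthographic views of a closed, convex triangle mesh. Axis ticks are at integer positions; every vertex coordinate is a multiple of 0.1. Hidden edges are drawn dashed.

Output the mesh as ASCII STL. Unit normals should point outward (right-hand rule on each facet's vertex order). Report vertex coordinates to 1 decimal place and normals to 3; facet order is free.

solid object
 facet normal 0.642 0.581 -0.500
  outer loop
   vertex 2.3 2.0 0.8
   vertex 0.8 3.4 0.5
   vertex 3.6 2.8 3.4
  endloop
 endfacet
 facet normal 0.853 0.192 -0.486
  outer loop
   vertex 2.3 2.0 0.8
   vertex 3.6 2.8 3.4
   vertex 3.4 0.4 2.1
  endloop
 endfacet
 facet normal -0.015 0.976 0.217
  outer loop
   vertex 2.9 2.9 2.9
   vertex 3.6 2.8 3.4
   vertex 0.8 3.4 0.5
  endloop
 endfacet
 facet normal -0.622 0.454 0.638
  outer loop
   vertex 2.9 2.9 2.9
   vertex 0.8 3.4 0.5
   vertex 1.4 0.0 3.5
  endloop
 endfacet
 facet normal -0.490 0.412 0.768
  outer loop
   vertex 2.9 2.9 2.9
   vertex 1.4 0.0 3.5
   vertex 3.6 2.8 3.4
  endloop
 endfacet
 facet normal 0.557 -0.412 0.721
  outer loop
   vertex 3.1 0.9 2.7
   vertex 3.6 2.8 3.4
   vertex 1.4 0.0 3.5
  endloop
 endfacet
 facet normal 0.633 -0.409 0.657
  outer loop
   vertex 3.1 0.9 2.7
   vertex 3.4 0.4 2.1
   vertex 3.6 2.8 3.4
  endloop
 endfacet
 facet normal 0.567 -0.471 0.676
  outer loop
   vertex 3.1 0.9 2.7
   vertex 1.4 0.0 3.5
   vertex 3.4 0.4 2.1
  endloop
 endfacet
 facet normal 0.428 -0.822 0.377
  outer loop
   vertex 3.0 0.1 1.9
   vertex 3.4 0.4 2.1
   vertex 1.4 0.0 3.5
  endloop
 endfacet
 facet normal 0.573 -0.242 -0.783
  outer loop
   vertex 3.0 0.1 1.9
   vertex 2.3 2.0 0.8
   vertex 3.4 0.4 2.1
  endloop
 endfacet
 facet normal -0.542 -0.608 -0.580
  outer loop
   vertex 3.0 0.1 1.9
   vertex 1.4 0.0 3.5
   vertex 0.8 3.4 0.5
  endloop
 endfacet
 facet normal -0.380 -0.564 -0.733
  outer loop
   vertex 3.0 0.1 1.9
   vertex 0.8 3.4 0.5
   vertex 2.3 2.0 0.8
  endloop
 endfacet
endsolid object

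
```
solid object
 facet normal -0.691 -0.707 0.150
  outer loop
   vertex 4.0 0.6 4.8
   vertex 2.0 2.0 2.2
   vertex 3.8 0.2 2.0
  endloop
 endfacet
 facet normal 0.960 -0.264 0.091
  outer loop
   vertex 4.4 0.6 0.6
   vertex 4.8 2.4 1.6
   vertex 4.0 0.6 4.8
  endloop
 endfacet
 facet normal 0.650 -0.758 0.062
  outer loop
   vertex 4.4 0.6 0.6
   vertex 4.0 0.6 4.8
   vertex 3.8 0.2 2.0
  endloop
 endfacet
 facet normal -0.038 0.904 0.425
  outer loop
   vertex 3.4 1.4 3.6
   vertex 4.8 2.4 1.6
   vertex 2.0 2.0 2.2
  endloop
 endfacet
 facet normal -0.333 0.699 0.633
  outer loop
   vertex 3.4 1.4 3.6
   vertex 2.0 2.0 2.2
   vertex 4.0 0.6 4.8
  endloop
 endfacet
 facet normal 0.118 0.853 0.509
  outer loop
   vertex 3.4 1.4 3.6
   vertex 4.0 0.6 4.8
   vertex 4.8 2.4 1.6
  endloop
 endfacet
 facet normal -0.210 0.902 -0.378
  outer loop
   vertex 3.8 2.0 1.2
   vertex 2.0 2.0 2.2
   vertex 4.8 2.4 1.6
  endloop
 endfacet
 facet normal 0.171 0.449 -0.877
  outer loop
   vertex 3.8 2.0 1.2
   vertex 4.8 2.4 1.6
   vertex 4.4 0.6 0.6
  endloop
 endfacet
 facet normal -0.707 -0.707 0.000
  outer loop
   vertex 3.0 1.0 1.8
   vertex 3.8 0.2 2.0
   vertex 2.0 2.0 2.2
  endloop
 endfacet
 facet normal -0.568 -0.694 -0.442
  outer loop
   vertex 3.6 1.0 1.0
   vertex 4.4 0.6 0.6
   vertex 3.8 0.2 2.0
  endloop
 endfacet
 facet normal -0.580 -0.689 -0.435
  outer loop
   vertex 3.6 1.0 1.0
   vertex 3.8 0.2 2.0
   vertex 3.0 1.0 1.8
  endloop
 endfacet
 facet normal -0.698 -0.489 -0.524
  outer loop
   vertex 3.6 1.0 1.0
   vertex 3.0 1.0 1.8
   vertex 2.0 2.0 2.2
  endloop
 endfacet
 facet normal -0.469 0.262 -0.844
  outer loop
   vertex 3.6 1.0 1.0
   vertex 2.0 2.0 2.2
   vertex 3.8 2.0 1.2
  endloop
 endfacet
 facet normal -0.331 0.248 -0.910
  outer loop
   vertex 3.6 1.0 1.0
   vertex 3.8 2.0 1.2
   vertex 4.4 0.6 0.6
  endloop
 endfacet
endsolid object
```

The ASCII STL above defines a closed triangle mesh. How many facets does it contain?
14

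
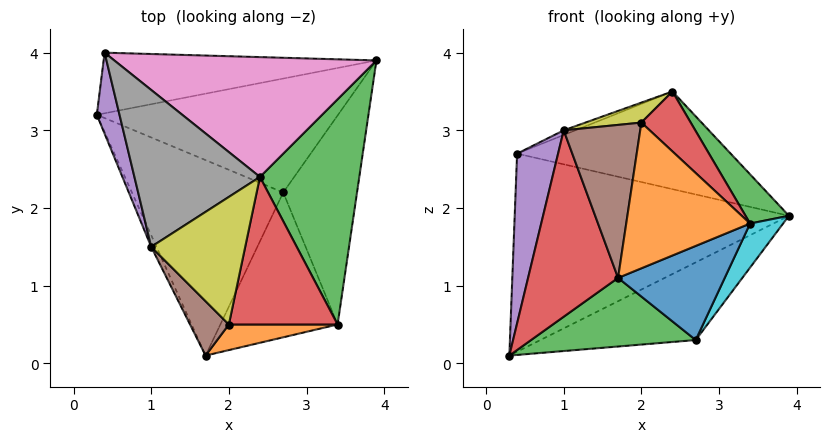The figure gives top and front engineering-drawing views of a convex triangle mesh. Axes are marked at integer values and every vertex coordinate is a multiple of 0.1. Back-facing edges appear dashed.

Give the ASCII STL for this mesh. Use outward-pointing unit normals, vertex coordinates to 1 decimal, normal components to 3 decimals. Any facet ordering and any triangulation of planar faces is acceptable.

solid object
 facet normal -0.040 0.955 -0.292
  outer loop
   vertex 0.4 4.0 2.7
   vertex 3.9 3.9 1.9
   vertex 0.3 3.2 0.1
  endloop
 endfacet
 facet normal 0.290 0.539 -0.791
  outer loop
   vertex 2.7 2.2 0.3
   vertex 0.3 3.2 0.1
   vertex 3.9 3.9 1.9
  endloop
 endfacet
 facet normal -0.059 -0.331 -0.942
  outer loop
   vertex 2.7 2.2 0.3
   vertex 1.7 0.1 1.1
   vertex 0.3 3.2 0.1
  endloop
 endfacet
 facet normal -0.908 -0.418 -0.026
  outer loop
   vertex 1.0 1.5 3.0
   vertex 0.3 3.2 0.1
   vertex 1.7 0.1 1.1
  endloop
 endfacet
 facet normal -0.970 -0.220 0.105
  outer loop
   vertex 1.0 1.5 3.0
   vertex 0.4 4.0 2.7
   vertex 0.3 3.2 0.1
  endloop
 endfacet
 facet normal -0.698 -0.674 0.240
  outer loop
   vertex 1.0 1.5 3.0
   vertex 1.7 0.1 1.1
   vertex 2.0 0.5 3.1
  endloop
 endfacet
 facet normal 0.192 0.620 0.761
  outer loop
   vertex 2.4 2.4 3.5
   vertex 3.9 3.9 1.9
   vertex 0.4 4.0 2.7
  endloop
 endfacet
 facet normal -0.352 0.028 0.936
  outer loop
   vertex 2.4 2.4 3.5
   vertex 0.4 4.0 2.7
   vertex 1.0 1.5 3.0
  endloop
 endfacet
 facet normal -0.246 -0.150 0.958
  outer loop
   vertex 2.4 2.4 3.5
   vertex 1.0 1.5 3.0
   vertex 2.0 0.5 3.1
  endloop
 endfacet
 facet normal 0.847 -0.109 -0.519
  outer loop
   vertex 3.4 0.5 1.8
   vertex 2.7 2.2 0.3
   vertex 3.9 3.9 1.9
  endloop
 endfacet
 facet normal 0.428 -0.492 -0.758
  outer loop
   vertex 3.4 0.5 1.8
   vertex 1.7 0.1 1.1
   vertex 2.7 2.2 0.3
  endloop
 endfacet
 facet normal 0.159 -0.972 0.171
  outer loop
   vertex 3.4 0.5 1.8
   vertex 2.0 0.5 3.1
   vertex 1.7 0.1 1.1
  endloop
 endfacet
 facet normal 0.782 -0.133 0.609
  outer loop
   vertex 3.4 0.5 1.8
   vertex 3.9 3.9 1.9
   vertex 2.4 2.4 3.5
  endloop
 endfacet
 facet normal 0.652 -0.285 0.702
  outer loop
   vertex 3.4 0.5 1.8
   vertex 2.4 2.4 3.5
   vertex 2.0 0.5 3.1
  endloop
 endfacet
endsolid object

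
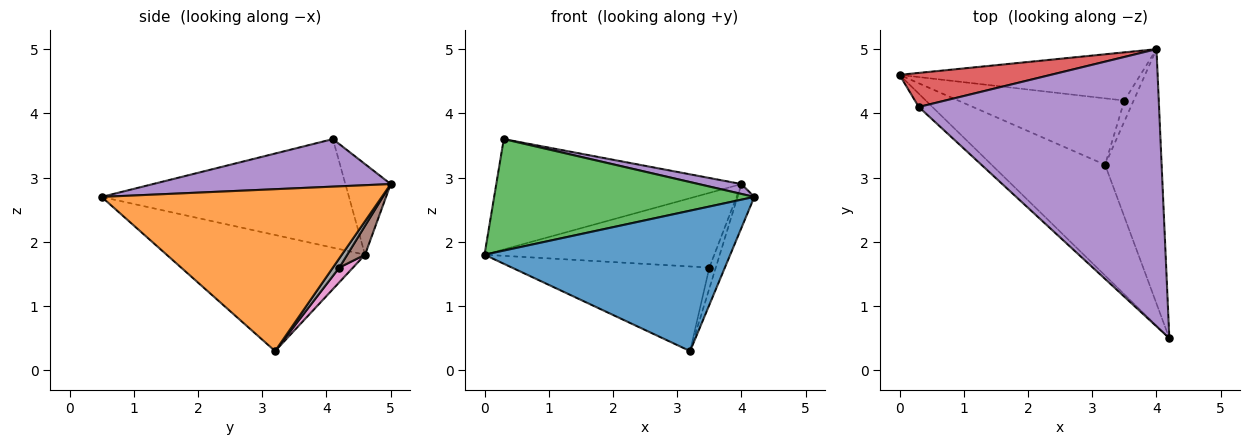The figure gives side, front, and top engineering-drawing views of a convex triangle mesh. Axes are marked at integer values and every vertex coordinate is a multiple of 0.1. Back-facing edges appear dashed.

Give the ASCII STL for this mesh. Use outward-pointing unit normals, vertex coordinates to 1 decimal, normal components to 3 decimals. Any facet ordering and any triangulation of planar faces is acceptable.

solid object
 facet normal -0.535 -0.663 -0.523
  outer loop
   vertex 3.2 3.2 0.3
   vertex 4.2 0.5 2.7
   vertex 0.0 4.6 1.8
  endloop
 endfacet
 facet normal 0.943 0.057 -0.329
  outer loop
   vertex 3.2 3.2 0.3
   vertex 4.0 5.0 2.9
   vertex 4.2 0.5 2.7
  endloop
 endfacet
 facet normal -0.686 -0.722 -0.086
  outer loop
   vertex 0.3 4.1 3.6
   vertex 0.0 4.6 1.8
   vertex 4.2 0.5 2.7
  endloop
 endfacet
 facet normal -0.174 0.941 0.290
  outer loop
   vertex 0.3 4.1 3.6
   vertex 4.0 5.0 2.9
   vertex 0.0 4.6 1.8
  endloop
 endfacet
 facet normal 0.194 -0.035 0.980
  outer loop
   vertex 0.3 4.1 3.6
   vertex 4.2 0.5 2.7
   vertex 4.0 5.0 2.9
  endloop
 endfacet
 facet normal 0.065 0.839 -0.541
  outer loop
   vertex 3.5 4.2 1.6
   vertex 0.0 4.6 1.8
   vertex 4.0 5.0 2.9
  endloop
 endfacet
 facet normal 0.055 0.785 -0.617
  outer loop
   vertex 3.5 4.2 1.6
   vertex 3.2 3.2 0.3
   vertex 0.0 4.6 1.8
  endloop
 endfacet
 facet normal 0.577 0.577 -0.577
  outer loop
   vertex 3.5 4.2 1.6
   vertex 4.0 5.0 2.9
   vertex 3.2 3.2 0.3
  endloop
 endfacet
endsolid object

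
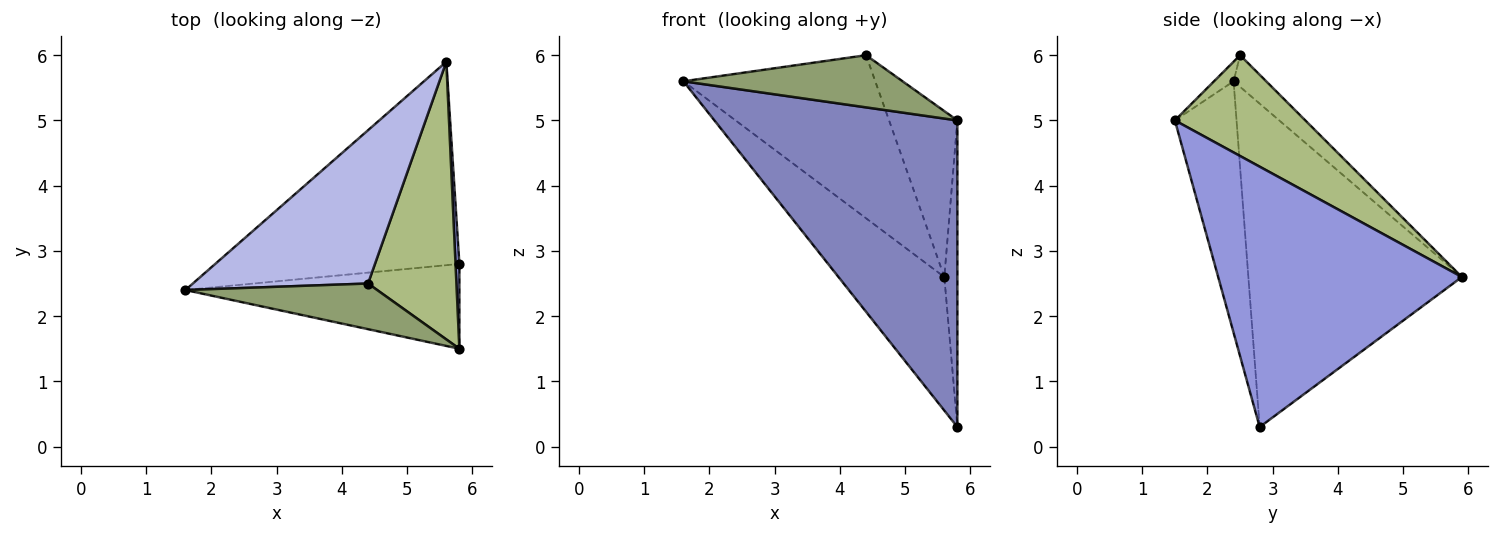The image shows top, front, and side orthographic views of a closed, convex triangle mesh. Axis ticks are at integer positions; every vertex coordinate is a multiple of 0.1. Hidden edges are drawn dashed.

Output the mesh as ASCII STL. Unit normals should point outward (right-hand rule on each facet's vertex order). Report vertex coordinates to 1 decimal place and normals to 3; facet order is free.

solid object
 facet normal -0.742 0.368 -0.560
  outer loop
   vertex 5.6 5.9 2.6
   vertex 5.8 2.8 0.3
   vertex 1.6 2.4 5.6
  endloop
 endfacet
 facet normal -0.238 -0.936 -0.259
  outer loop
   vertex 5.8 1.5 5.0
   vertex 1.6 2.4 5.6
   vertex 5.8 2.8 0.3
  endloop
 endfacet
 facet normal 0.998 0.053 0.015
  outer loop
   vertex 5.8 1.5 5.0
   vertex 5.8 2.8 0.3
   vertex 5.6 5.9 2.6
  endloop
 endfacet
 facet normal -0.123 0.723 0.680
  outer loop
   vertex 4.4 2.5 6.0
   vertex 5.6 5.9 2.6
   vertex 1.6 2.4 5.6
  endloop
 endfacet
 facet normal -0.067 -0.751 0.657
  outer loop
   vertex 4.4 2.5 6.0
   vertex 1.6 2.4 5.6
   vertex 5.8 1.5 5.0
  endloop
 endfacet
 facet normal 0.700 0.366 0.613
  outer loop
   vertex 4.4 2.5 6.0
   vertex 5.8 1.5 5.0
   vertex 5.6 5.9 2.6
  endloop
 endfacet
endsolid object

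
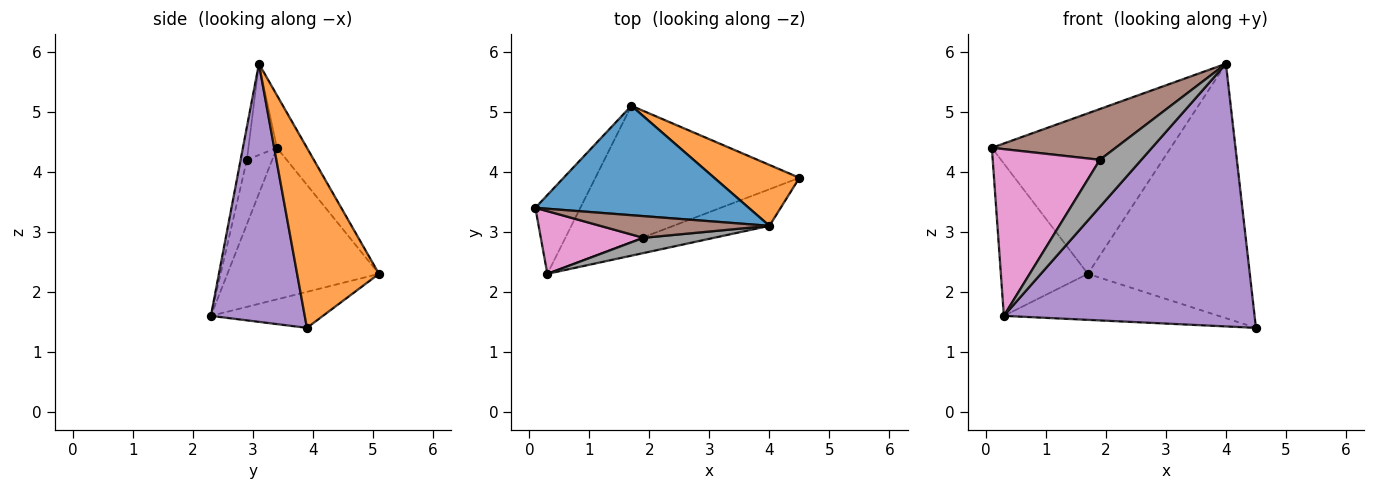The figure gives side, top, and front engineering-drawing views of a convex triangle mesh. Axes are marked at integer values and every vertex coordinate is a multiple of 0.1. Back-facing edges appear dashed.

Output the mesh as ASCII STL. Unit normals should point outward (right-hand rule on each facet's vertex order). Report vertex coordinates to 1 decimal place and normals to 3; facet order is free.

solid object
 facet normal -0.137 0.818 0.558
  outer loop
   vertex 4.0 3.1 5.8
   vertex 1.7 5.1 2.3
   vertex 0.1 3.4 4.4
  endloop
 endfacet
 facet normal 0.441 0.873 0.209
  outer loop
   vertex 4.0 3.1 5.8
   vertex 4.5 3.9 1.4
   vertex 1.7 5.1 2.3
  endloop
 endfacet
 facet normal -0.840 0.482 -0.249
  outer loop
   vertex 0.3 2.3 1.6
   vertex 0.1 3.4 4.4
   vertex 1.7 5.1 2.3
  endloop
 endfacet
 facet normal -0.165 0.316 -0.934
  outer loop
   vertex 0.3 2.3 1.6
   vertex 1.7 5.1 2.3
   vertex 4.5 3.9 1.4
  endloop
 endfacet
 facet normal 0.348 -0.929 -0.129
  outer loop
   vertex 0.3 2.3 1.6
   vertex 4.5 3.9 1.4
   vertex 4.0 3.1 5.8
  endloop
 endfacet
 facet normal -0.207 -0.900 0.384
  outer loop
   vertex 1.9 2.9 4.2
   vertex 4.0 3.1 5.8
   vertex 0.1 3.4 4.4
  endloop
 endfacet
 facet normal -0.216 -0.914 0.344
  outer loop
   vertex 1.9 2.9 4.2
   vertex 0.1 3.4 4.4
   vertex 0.3 2.3 1.6
  endloop
 endfacet
 facet normal -0.143 -0.942 0.305
  outer loop
   vertex 1.9 2.9 4.2
   vertex 0.3 2.3 1.6
   vertex 4.0 3.1 5.8
  endloop
 endfacet
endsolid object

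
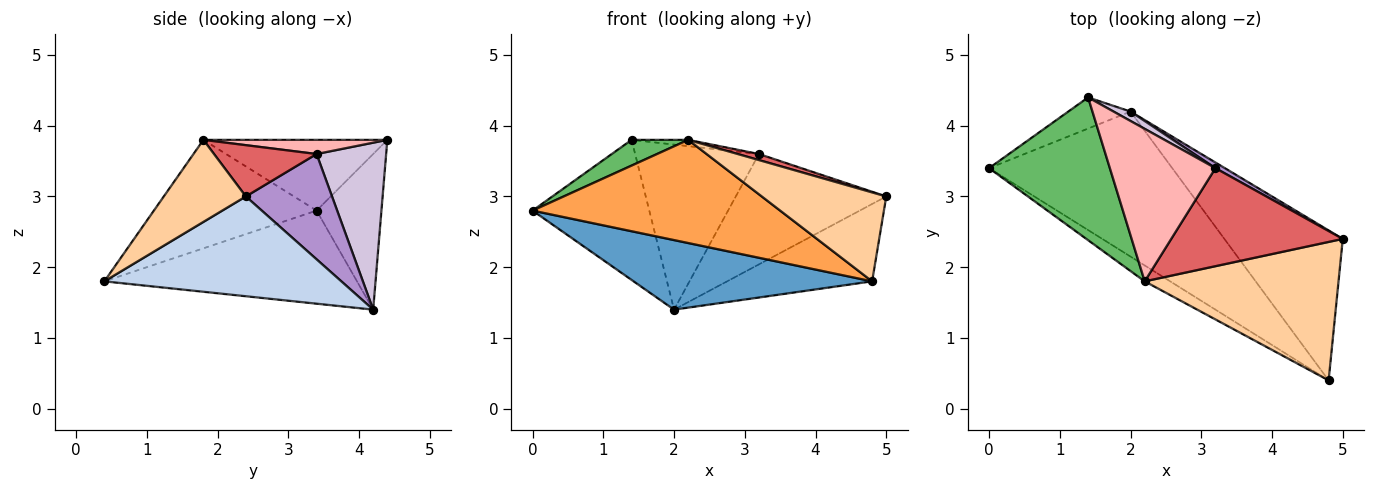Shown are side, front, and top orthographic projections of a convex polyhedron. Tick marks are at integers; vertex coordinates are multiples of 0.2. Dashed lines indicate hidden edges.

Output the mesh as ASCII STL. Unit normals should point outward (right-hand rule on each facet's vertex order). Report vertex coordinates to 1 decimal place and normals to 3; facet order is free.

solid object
 facet normal -0.417 -0.393 -0.820
  outer loop
   vertex 2.0 4.2 1.4
   vertex 4.8 0.4 1.8
   vertex 0.0 3.4 2.8
  endloop
 endfacet
 facet normal 0.600 0.367 -0.711
  outer loop
   vertex 2.0 4.2 1.4
   vertex 5.0 2.4 3.0
   vertex 4.8 0.4 1.8
  endloop
 endfacet
 facet normal -0.545 -0.829 -0.128
  outer loop
   vertex 2.2 1.8 3.8
   vertex 0.0 3.4 2.8
   vertex 4.8 0.4 1.8
  endloop
 endfacet
 facet normal 0.336 -0.509 0.793
  outer loop
   vertex 2.2 1.8 3.8
   vertex 4.8 0.4 1.8
   vertex 5.0 2.4 3.0
  endloop
 endfacet
 facet normal -0.499 -0.154 0.853
  outer loop
   vertex 1.4 4.4 3.8
   vertex 0.0 3.4 2.8
   vertex 2.2 1.8 3.8
  endloop
 endfacet
 facet normal -0.477 0.858 -0.191
  outer loop
   vertex 1.4 4.4 3.8
   vertex 2.0 4.2 1.4
   vertex 0.0 3.4 2.8
  endloop
 endfacet
 facet normal 0.286 -0.059 0.956
  outer loop
   vertex 3.2 3.4 3.6
   vertex 2.2 1.8 3.8
   vertex 5.0 2.4 3.0
  endloop
 endfacet
 facet normal 0.133 0.041 0.990
  outer loop
   vertex 3.2 3.4 3.6
   vertex 1.4 4.4 3.8
   vertex 2.2 1.8 3.8
  endloop
 endfacet
 facet normal 0.496 0.867 0.044
  outer loop
   vertex 3.2 3.4 3.6
   vertex 5.0 2.4 3.0
   vertex 2.0 4.2 1.4
  endloop
 endfacet
 facet normal 0.489 0.871 0.050
  outer loop
   vertex 3.2 3.4 3.6
   vertex 2.0 4.2 1.4
   vertex 1.4 4.4 3.8
  endloop
 endfacet
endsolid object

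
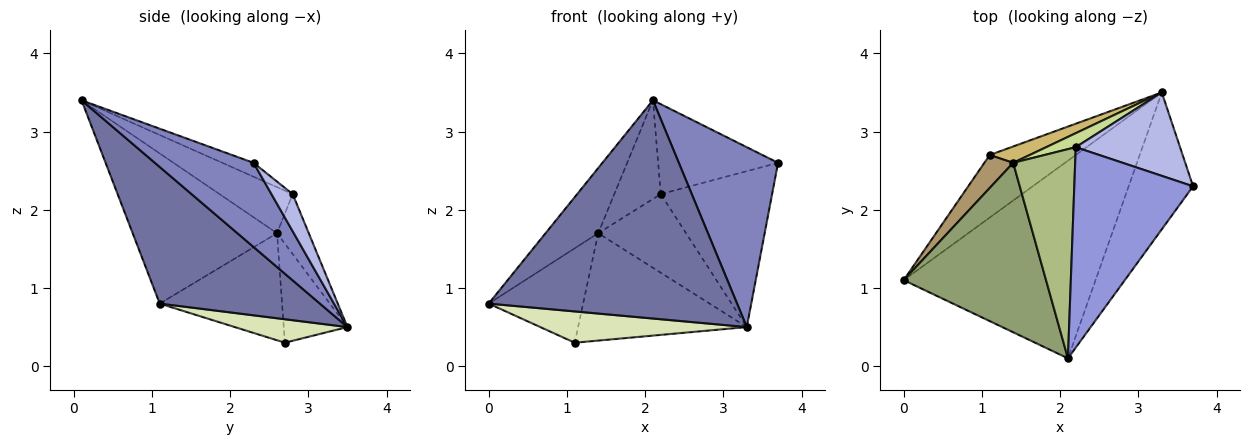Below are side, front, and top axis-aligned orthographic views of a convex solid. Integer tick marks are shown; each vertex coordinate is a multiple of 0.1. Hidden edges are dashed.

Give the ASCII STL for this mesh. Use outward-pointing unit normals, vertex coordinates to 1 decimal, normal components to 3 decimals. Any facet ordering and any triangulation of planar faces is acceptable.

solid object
 facet normal 0.431 -0.669 -0.606
  outer loop
   vertex 3.3 3.5 0.5
   vertex 2.1 0.1 3.4
   vertex 0.0 1.1 0.8
  endloop
 endfacet
 facet normal 0.621 -0.624 -0.475
  outer loop
   vertex 3.3 3.5 0.5
   vertex 3.7 2.3 2.6
   vertex 2.1 0.1 3.4
  endloop
 endfacet
 facet normal -0.106 0.407 0.907
  outer loop
   vertex 2.2 2.8 2.2
   vertex 2.1 0.1 3.4
   vertex 3.7 2.3 2.6
  endloop
 endfacet
 facet normal 0.166 0.870 0.465
  outer loop
   vertex 2.2 2.8 2.2
   vertex 3.7 2.3 2.6
   vertex 3.3 3.5 0.5
  endloop
 endfacet
 facet normal -0.702 0.256 0.665
  outer loop
   vertex 1.4 2.6 1.7
   vertex 0.0 1.1 0.8
   vertex 2.1 0.1 3.4
  endloop
 endfacet
 facet normal -0.558 0.354 0.751
  outer loop
   vertex 1.4 2.6 1.7
   vertex 2.1 0.1 3.4
   vertex 2.2 2.8 2.2
  endloop
 endfacet
 facet normal -0.335 0.928 0.165
  outer loop
   vertex 1.4 2.6 1.7
   vertex 2.2 2.8 2.2
   vertex 3.3 3.5 0.5
  endloop
 endfacet
 facet normal 0.237 -0.434 -0.869
  outer loop
   vertex 1.1 2.7 0.3
   vertex 3.3 3.5 0.5
   vertex 0.0 1.1 0.8
  endloop
 endfacet
 facet normal -0.774 0.597 0.209
  outer loop
   vertex 1.1 2.7 0.3
   vertex 0.0 1.1 0.8
   vertex 1.4 2.6 1.7
  endloop
 endfacet
 facet normal -0.350 0.926 0.141
  outer loop
   vertex 1.1 2.7 0.3
   vertex 1.4 2.6 1.7
   vertex 3.3 3.5 0.5
  endloop
 endfacet
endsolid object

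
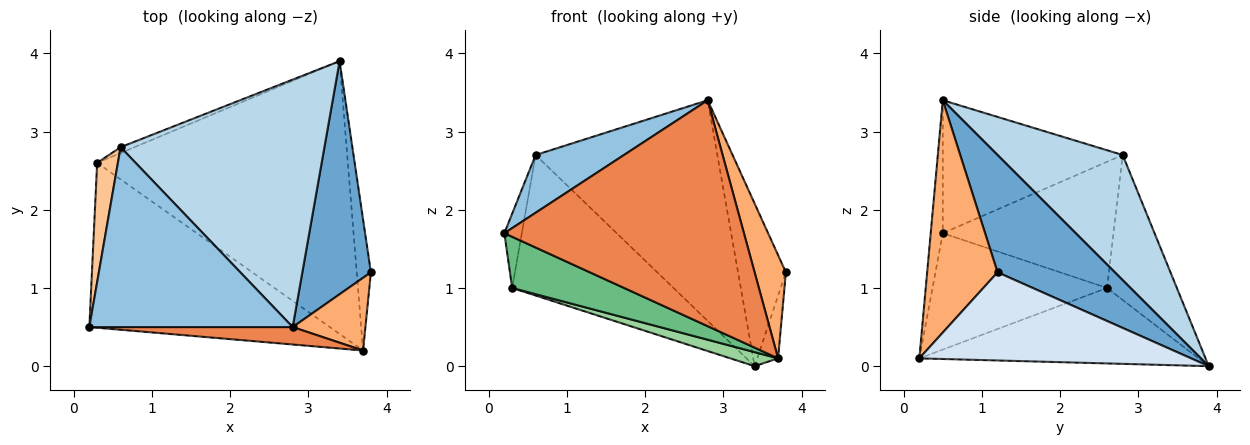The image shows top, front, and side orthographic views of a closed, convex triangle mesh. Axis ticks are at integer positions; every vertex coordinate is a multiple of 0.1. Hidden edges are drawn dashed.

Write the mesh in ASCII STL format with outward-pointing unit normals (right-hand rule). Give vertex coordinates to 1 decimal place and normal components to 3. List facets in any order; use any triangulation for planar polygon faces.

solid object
 facet normal 0.814 0.332 0.476
  outer loop
   vertex 2.8 0.5 3.4
   vertex 3.8 1.2 1.2
   vertex 3.4 3.9 0.0
  endloop
 endfacet
 facet normal -0.528 -0.260 0.808
  outer loop
   vertex 0.6 2.8 2.7
   vertex 0.2 0.5 1.7
   vertex 2.8 0.5 3.4
  endloop
 endfacet
 facet normal 0.417 0.605 0.679
  outer loop
   vertex 0.6 2.8 2.7
   vertex 2.8 0.5 3.4
   vertex 3.4 3.9 0.0
  endloop
 endfacet
 facet normal 0.985 0.076 -0.158
  outer loop
   vertex 3.7 0.2 0.1
   vertex 3.4 3.9 0.0
   vertex 3.8 1.2 1.2
  endloop
 endfacet
 facet normal -0.050 -0.996 0.077
  outer loop
   vertex 3.7 0.2 0.1
   vertex 2.8 0.5 3.4
   vertex 0.2 0.5 1.7
  endloop
 endfacet
 facet normal 0.879 -0.390 0.275
  outer loop
   vertex 3.7 0.2 0.1
   vertex 3.8 1.2 1.2
   vertex 2.8 0.5 3.4
  endloop
 endfacet
 facet normal -0.982 0.101 0.161
  outer loop
   vertex 0.3 2.6 1.0
   vertex 0.2 0.5 1.7
   vertex 0.6 2.8 2.7
  endloop
 endfacet
 facet normal -0.397 0.917 -0.038
  outer loop
   vertex 0.3 2.6 1.0
   vertex 0.6 2.8 2.7
   vertex 3.4 3.9 0.0
  endloop
 endfacet
 facet normal -0.419 -0.269 -0.867
  outer loop
   vertex 0.3 2.6 1.0
   vertex 3.7 0.2 0.1
   vertex 0.2 0.5 1.7
  endloop
 endfacet
 facet normal -0.288 -0.049 -0.956
  outer loop
   vertex 0.3 2.6 1.0
   vertex 3.4 3.9 0.0
   vertex 3.7 0.2 0.1
  endloop
 endfacet
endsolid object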